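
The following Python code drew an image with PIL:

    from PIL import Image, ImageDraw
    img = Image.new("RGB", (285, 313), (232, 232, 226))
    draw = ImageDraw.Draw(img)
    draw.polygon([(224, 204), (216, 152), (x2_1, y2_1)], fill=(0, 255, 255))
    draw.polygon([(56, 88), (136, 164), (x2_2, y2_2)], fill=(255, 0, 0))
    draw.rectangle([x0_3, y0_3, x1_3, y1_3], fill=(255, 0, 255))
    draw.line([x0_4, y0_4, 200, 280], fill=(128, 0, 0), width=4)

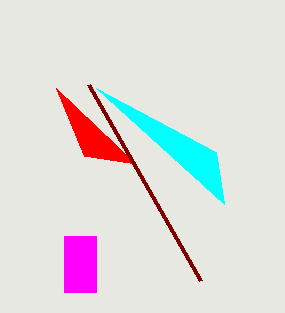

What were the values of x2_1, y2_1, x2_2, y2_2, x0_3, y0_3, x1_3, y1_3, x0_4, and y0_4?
x2_1 = 96; y2_1 = 88; x2_2 = 84; y2_2 = 156; x0_3 = 64; y0_3 = 236; x1_3 = 96; y1_3 = 292; x0_4 = 88; y0_4 = 84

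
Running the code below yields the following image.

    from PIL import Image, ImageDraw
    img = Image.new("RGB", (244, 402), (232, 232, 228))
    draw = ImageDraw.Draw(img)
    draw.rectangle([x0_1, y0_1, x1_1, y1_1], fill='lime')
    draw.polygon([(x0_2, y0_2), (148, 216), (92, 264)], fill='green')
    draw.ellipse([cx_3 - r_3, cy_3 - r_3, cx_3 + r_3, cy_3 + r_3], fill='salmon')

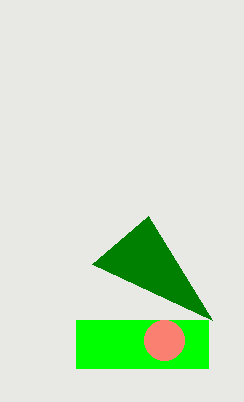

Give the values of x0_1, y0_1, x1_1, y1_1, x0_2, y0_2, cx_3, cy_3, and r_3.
x0_1 = 76; y0_1 = 320; x1_1 = 208; y1_1 = 368; x0_2 = 212; y0_2 = 320; cx_3 = 164; cy_3 = 340; r_3 = 20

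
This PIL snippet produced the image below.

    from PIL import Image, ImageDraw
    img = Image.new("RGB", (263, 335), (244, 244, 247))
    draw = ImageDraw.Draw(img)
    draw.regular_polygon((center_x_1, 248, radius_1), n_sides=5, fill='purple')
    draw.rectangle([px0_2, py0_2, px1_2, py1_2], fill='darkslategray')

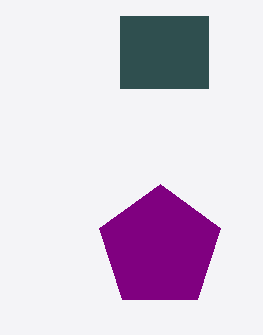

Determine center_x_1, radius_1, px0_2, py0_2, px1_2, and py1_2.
center_x_1 = 160; radius_1 = 64; px0_2 = 120; py0_2 = 16; px1_2 = 208; py1_2 = 88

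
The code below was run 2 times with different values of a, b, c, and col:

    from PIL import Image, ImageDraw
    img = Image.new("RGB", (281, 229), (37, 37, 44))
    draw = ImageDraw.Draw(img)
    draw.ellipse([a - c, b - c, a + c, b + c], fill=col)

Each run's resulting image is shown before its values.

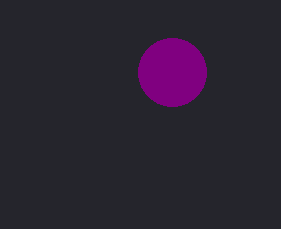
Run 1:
a = 172
b = 72
c = 34
col = 'purple'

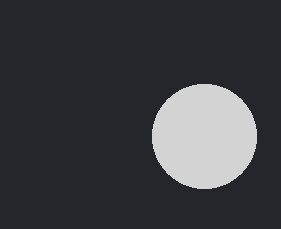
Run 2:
a = 204
b = 136
c = 52
col = 'lightgray'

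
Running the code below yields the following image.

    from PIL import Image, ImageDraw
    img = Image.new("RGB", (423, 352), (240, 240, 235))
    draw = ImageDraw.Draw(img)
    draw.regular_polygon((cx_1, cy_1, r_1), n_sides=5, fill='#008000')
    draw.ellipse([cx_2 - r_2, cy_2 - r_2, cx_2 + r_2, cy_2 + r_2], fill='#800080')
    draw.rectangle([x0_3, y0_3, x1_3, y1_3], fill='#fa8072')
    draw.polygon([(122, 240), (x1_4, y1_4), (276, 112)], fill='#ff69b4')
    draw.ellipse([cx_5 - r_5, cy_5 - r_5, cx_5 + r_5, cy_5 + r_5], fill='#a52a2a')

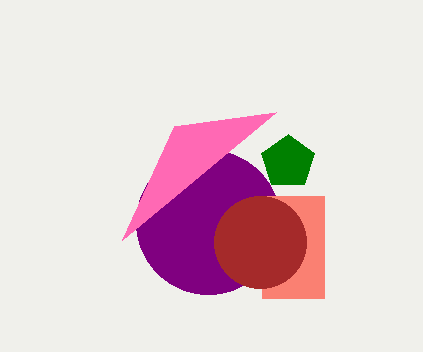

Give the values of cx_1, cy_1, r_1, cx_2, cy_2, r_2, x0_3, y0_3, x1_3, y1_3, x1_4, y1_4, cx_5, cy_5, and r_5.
cx_1 = 288, cy_1 = 162, r_1 = 28, cx_2 = 208, cy_2 = 222, r_2 = 72, x0_3 = 262, y0_3 = 196, x1_3 = 324, y1_3 = 298, x1_4 = 174, y1_4 = 126, cx_5 = 260, cy_5 = 242, r_5 = 46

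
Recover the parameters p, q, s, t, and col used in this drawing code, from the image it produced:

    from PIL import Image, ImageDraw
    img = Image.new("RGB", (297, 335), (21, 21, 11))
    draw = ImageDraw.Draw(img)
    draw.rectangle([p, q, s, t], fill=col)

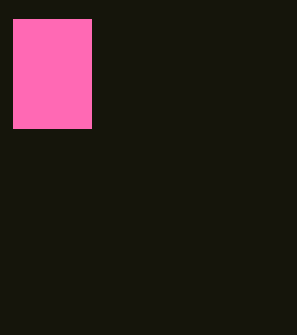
p = 13
q = 19
s = 91
t = 128
col = 'hotpink'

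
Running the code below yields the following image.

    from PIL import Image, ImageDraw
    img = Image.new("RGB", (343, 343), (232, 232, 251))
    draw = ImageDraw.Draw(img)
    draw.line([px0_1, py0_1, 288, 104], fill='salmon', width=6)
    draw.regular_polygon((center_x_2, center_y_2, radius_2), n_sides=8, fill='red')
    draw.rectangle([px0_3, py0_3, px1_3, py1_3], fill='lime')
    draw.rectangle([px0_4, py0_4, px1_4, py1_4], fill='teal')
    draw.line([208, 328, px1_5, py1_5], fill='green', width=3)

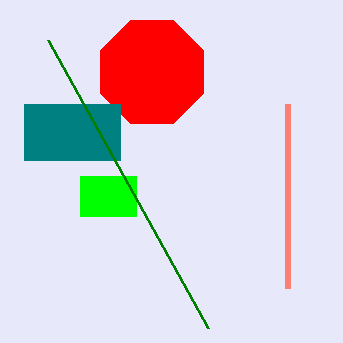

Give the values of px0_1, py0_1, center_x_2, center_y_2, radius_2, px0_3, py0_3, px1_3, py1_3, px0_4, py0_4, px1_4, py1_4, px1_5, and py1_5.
px0_1 = 288; py0_1 = 288; center_x_2 = 152; center_y_2 = 72; radius_2 = 56; px0_3 = 80; py0_3 = 176; px1_3 = 136; py1_3 = 216; px0_4 = 24; py0_4 = 104; px1_4 = 120; py1_4 = 160; px1_5 = 48; py1_5 = 40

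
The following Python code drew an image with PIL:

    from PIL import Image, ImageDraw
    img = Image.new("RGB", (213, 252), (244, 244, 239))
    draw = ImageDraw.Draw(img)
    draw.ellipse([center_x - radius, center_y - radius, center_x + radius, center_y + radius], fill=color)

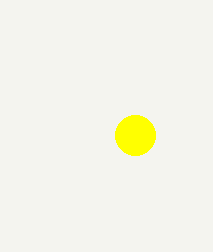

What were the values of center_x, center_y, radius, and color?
center_x = 135
center_y = 135
radius = 20
color = 'yellow'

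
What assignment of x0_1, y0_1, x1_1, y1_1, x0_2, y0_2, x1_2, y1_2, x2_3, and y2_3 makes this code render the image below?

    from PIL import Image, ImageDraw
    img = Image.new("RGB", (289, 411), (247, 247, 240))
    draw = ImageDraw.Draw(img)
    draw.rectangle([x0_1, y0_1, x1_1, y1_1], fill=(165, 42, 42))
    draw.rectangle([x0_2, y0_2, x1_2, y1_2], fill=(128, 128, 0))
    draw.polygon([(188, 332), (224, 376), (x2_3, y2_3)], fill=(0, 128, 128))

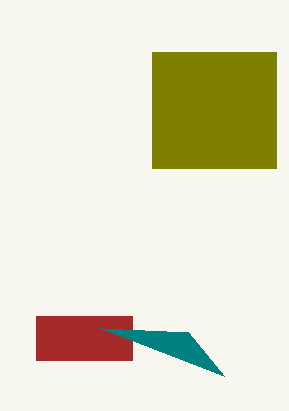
x0_1 = 36; y0_1 = 316; x1_1 = 132; y1_1 = 360; x0_2 = 152; y0_2 = 52; x1_2 = 276; y1_2 = 168; x2_3 = 100; y2_3 = 328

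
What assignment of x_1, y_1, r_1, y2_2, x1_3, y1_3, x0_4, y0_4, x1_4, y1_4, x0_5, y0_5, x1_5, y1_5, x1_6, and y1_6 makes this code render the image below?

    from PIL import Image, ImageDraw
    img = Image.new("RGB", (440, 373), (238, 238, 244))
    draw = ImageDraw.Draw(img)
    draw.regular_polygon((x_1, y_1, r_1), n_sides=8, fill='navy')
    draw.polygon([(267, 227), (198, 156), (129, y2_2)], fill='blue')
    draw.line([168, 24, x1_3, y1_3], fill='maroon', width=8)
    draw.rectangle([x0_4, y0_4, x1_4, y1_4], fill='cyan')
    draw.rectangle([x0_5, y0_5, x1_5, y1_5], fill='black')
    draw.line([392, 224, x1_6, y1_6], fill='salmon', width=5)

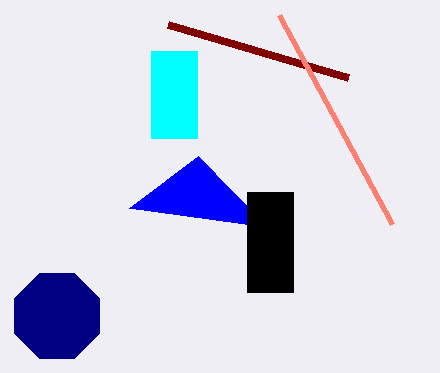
x_1 = 57, y_1 = 316, r_1 = 46, y2_2 = 208, x1_3 = 348, y1_3 = 77, x0_4 = 151, y0_4 = 51, x1_4 = 197, y1_4 = 138, x0_5 = 247, y0_5 = 192, x1_5 = 293, y1_5 = 292, x1_6 = 279, y1_6 = 15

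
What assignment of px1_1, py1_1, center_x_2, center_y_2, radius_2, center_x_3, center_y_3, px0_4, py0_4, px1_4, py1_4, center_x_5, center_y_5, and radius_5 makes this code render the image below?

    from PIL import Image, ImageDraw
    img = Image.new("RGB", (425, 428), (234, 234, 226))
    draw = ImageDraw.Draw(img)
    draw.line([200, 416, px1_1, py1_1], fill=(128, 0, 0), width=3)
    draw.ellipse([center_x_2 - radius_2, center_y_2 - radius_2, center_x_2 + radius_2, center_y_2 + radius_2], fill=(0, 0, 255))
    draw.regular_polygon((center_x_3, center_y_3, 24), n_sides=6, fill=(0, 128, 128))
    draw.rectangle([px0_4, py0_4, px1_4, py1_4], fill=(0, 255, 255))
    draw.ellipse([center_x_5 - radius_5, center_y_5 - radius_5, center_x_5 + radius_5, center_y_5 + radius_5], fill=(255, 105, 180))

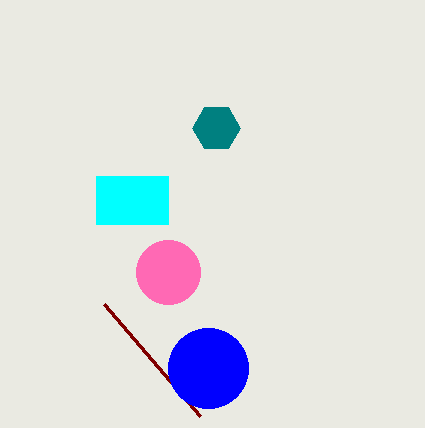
px1_1 = 104, py1_1 = 304, center_x_2 = 208, center_y_2 = 368, radius_2 = 40, center_x_3 = 216, center_y_3 = 128, px0_4 = 96, py0_4 = 176, px1_4 = 168, py1_4 = 224, center_x_5 = 168, center_y_5 = 272, radius_5 = 32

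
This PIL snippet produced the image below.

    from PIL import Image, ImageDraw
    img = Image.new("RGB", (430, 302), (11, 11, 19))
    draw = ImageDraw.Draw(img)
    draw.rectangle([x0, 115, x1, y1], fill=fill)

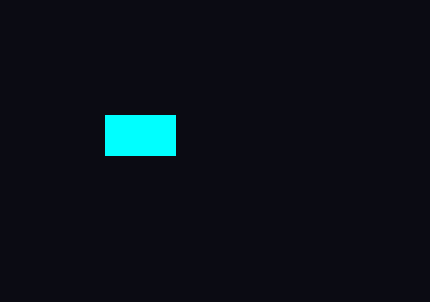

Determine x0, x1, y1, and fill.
x0 = 105, x1 = 175, y1 = 155, fill = 'cyan'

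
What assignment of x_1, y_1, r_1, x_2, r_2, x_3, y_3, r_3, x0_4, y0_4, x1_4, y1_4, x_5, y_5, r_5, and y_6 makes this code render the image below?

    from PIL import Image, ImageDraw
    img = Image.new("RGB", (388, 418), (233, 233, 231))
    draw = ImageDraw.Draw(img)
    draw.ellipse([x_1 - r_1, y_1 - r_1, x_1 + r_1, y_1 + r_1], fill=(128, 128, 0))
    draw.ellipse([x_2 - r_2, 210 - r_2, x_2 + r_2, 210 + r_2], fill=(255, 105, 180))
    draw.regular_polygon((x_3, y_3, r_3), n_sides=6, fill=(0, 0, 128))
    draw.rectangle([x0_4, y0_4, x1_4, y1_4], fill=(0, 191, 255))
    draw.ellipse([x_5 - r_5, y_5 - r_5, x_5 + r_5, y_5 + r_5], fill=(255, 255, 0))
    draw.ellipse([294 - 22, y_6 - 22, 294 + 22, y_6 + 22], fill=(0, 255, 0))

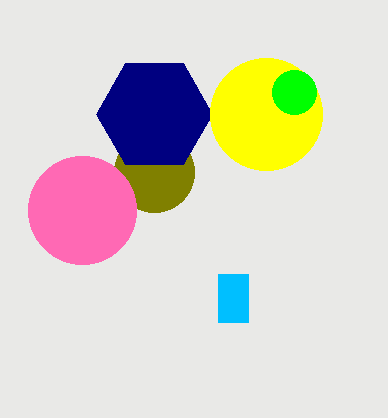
x_1 = 154, y_1 = 172, r_1 = 40, x_2 = 82, r_2 = 54, x_3 = 154, y_3 = 114, r_3 = 58, x0_4 = 218, y0_4 = 274, x1_4 = 248, y1_4 = 322, x_5 = 266, y_5 = 114, r_5 = 56, y_6 = 92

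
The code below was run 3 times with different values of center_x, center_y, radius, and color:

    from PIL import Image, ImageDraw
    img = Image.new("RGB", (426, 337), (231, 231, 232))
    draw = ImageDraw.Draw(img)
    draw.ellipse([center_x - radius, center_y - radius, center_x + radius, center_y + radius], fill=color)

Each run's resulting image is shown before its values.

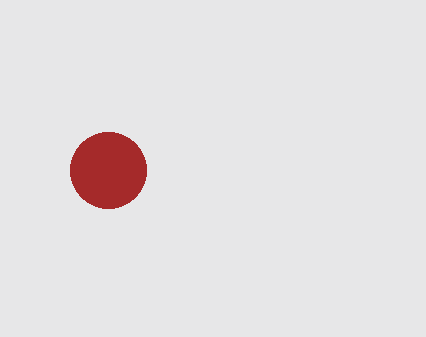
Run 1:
center_x = 108, center_y = 170, radius = 38, color = 'brown'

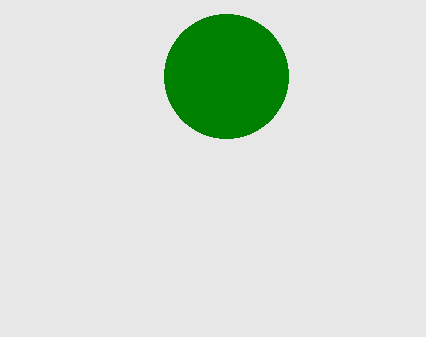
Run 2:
center_x = 226, center_y = 76, radius = 62, color = 'green'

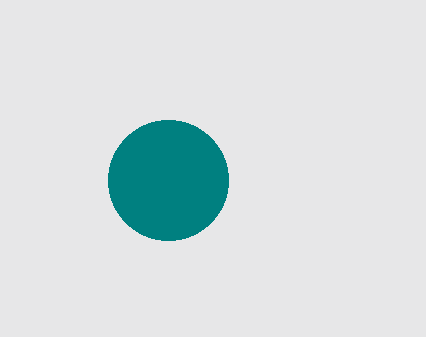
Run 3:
center_x = 168, center_y = 180, radius = 60, color = 'teal'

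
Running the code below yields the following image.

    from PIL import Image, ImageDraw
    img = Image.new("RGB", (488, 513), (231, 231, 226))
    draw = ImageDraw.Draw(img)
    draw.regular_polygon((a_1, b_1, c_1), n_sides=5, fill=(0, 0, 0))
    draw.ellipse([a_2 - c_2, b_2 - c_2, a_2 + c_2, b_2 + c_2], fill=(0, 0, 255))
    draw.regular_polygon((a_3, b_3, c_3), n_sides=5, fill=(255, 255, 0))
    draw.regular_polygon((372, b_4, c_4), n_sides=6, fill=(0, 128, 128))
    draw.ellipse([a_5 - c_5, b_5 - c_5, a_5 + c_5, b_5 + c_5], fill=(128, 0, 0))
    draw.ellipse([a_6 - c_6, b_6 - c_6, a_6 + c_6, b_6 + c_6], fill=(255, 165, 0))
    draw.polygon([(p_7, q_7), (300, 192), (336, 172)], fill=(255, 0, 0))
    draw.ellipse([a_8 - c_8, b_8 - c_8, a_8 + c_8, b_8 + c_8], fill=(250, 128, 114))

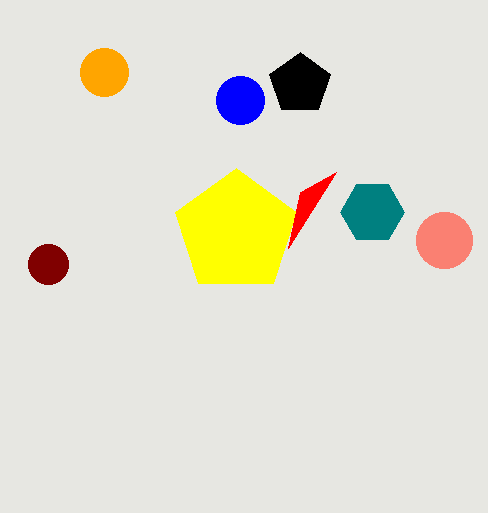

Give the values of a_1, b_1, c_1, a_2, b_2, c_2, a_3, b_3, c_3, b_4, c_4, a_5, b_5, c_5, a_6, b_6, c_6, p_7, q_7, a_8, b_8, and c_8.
a_1 = 300; b_1 = 84; c_1 = 32; a_2 = 240; b_2 = 100; c_2 = 24; a_3 = 236; b_3 = 232; c_3 = 64; b_4 = 212; c_4 = 32; a_5 = 48; b_5 = 264; c_5 = 20; a_6 = 104; b_6 = 72; c_6 = 24; p_7 = 288; q_7 = 248; a_8 = 444; b_8 = 240; c_8 = 28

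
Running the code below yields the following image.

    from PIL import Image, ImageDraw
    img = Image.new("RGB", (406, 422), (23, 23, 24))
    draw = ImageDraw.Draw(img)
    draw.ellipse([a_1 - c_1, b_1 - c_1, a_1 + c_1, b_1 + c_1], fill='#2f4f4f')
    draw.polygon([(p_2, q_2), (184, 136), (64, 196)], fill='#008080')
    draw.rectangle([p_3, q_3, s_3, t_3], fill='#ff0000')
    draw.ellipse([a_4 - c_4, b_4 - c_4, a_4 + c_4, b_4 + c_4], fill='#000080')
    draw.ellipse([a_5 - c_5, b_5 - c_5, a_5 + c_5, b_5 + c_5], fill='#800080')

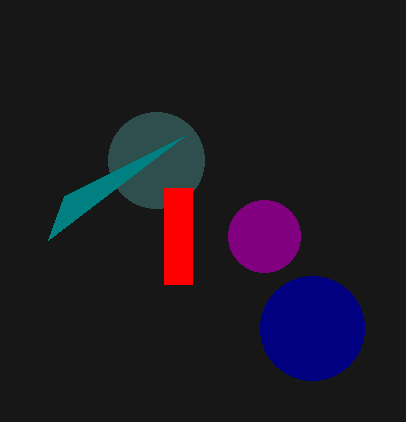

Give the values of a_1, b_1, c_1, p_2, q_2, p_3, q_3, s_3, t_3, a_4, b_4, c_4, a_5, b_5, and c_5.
a_1 = 156; b_1 = 160; c_1 = 48; p_2 = 48; q_2 = 240; p_3 = 164; q_3 = 188; s_3 = 192; t_3 = 284; a_4 = 312; b_4 = 328; c_4 = 52; a_5 = 264; b_5 = 236; c_5 = 36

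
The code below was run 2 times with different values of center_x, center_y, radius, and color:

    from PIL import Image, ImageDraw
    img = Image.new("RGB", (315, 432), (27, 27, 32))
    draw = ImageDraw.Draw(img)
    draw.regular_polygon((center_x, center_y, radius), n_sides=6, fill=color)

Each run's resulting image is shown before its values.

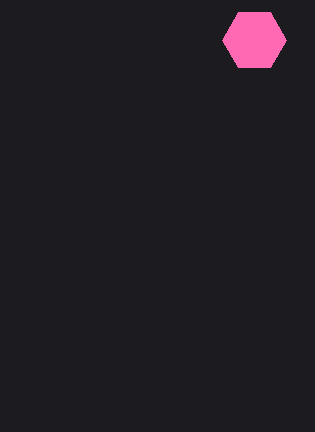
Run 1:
center_x = 254, center_y = 40, radius = 32, color = 'hotpink'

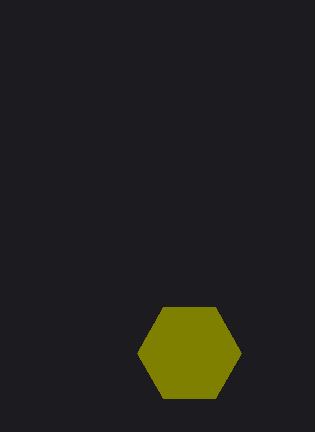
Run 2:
center_x = 189, center_y = 353, radius = 52, color = 'olive'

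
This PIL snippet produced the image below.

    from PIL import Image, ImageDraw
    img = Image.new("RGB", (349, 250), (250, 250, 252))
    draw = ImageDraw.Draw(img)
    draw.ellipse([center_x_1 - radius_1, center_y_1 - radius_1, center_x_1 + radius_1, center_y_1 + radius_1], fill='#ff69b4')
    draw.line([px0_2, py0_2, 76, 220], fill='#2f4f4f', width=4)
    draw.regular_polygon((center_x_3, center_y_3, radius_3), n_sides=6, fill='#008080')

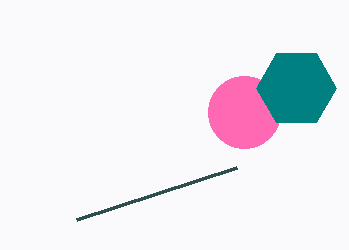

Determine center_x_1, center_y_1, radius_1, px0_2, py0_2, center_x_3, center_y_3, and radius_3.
center_x_1 = 244
center_y_1 = 112
radius_1 = 36
px0_2 = 236
py0_2 = 168
center_x_3 = 296
center_y_3 = 88
radius_3 = 40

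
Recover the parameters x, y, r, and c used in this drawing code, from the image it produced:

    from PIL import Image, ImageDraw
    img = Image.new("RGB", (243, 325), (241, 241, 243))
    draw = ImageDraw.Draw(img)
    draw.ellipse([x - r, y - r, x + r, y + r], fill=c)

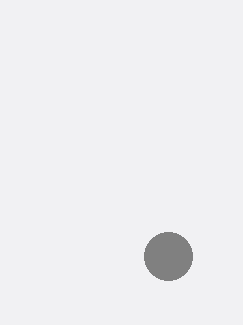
x = 168; y = 256; r = 24; c = 'gray'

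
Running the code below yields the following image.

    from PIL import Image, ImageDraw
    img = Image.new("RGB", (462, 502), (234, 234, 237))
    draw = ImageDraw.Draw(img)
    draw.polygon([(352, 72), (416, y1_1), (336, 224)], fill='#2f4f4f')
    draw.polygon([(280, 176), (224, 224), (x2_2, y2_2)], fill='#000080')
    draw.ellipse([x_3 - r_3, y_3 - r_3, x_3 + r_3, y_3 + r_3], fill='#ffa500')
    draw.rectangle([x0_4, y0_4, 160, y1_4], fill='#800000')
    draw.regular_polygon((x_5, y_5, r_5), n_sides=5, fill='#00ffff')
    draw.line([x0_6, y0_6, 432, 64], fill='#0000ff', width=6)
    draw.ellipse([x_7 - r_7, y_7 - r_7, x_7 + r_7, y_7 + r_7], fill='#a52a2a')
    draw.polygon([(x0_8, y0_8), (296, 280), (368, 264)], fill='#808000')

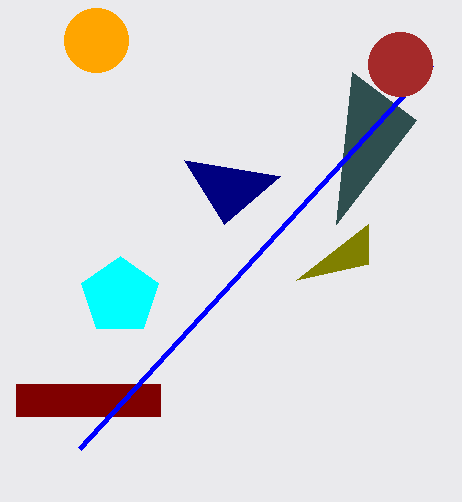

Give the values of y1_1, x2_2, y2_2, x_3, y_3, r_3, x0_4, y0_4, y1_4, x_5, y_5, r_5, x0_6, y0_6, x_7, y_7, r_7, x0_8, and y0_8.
y1_1 = 120, x2_2 = 184, y2_2 = 160, x_3 = 96, y_3 = 40, r_3 = 32, x0_4 = 16, y0_4 = 384, y1_4 = 416, x_5 = 120, y_5 = 296, r_5 = 40, x0_6 = 80, y0_6 = 448, x_7 = 400, y_7 = 64, r_7 = 32, x0_8 = 368, y0_8 = 224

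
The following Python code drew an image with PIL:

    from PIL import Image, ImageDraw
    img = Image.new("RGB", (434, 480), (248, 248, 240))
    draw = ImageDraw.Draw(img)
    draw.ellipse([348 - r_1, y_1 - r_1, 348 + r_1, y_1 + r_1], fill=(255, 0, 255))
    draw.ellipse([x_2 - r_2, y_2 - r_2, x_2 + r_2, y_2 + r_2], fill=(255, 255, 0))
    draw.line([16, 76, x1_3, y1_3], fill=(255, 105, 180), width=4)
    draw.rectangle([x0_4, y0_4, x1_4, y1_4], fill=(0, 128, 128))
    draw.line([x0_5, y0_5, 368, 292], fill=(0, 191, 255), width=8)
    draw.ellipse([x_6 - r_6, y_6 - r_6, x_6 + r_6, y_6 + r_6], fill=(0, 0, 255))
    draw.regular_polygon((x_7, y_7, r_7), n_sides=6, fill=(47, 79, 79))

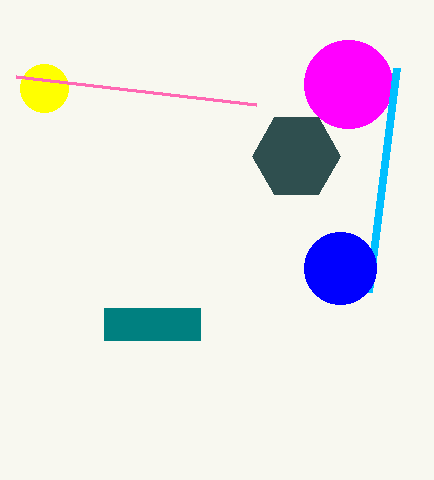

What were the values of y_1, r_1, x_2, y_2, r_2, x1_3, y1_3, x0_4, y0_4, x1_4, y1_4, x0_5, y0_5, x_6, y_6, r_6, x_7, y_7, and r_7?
y_1 = 84
r_1 = 44
x_2 = 44
y_2 = 88
r_2 = 24
x1_3 = 256
y1_3 = 104
x0_4 = 104
y0_4 = 308
x1_4 = 200
y1_4 = 340
x0_5 = 396
y0_5 = 68
x_6 = 340
y_6 = 268
r_6 = 36
x_7 = 296
y_7 = 156
r_7 = 44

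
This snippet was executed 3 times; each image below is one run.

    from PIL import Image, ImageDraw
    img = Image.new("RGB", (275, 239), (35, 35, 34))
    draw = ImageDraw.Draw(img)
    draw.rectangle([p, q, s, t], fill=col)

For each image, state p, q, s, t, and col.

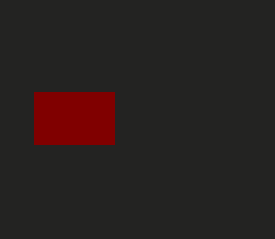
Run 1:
p = 34; q = 92; s = 114; t = 144; col = 'maroon'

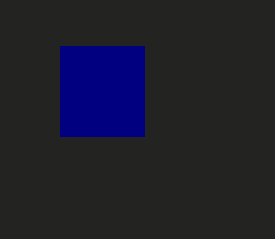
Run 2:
p = 60; q = 46; s = 144; t = 136; col = 'navy'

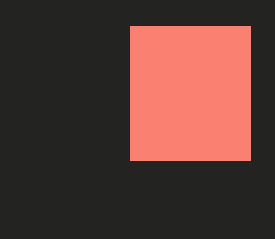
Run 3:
p = 130; q = 26; s = 250; t = 160; col = 'salmon'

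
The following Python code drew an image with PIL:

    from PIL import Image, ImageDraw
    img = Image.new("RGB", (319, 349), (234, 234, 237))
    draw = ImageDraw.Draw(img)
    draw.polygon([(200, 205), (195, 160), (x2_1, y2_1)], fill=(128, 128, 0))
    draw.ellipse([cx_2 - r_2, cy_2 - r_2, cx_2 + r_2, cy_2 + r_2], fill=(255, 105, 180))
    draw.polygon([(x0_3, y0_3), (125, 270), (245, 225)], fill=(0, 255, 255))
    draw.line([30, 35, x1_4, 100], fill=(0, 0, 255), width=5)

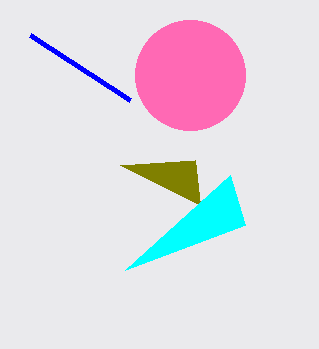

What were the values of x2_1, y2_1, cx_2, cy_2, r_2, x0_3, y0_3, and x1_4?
x2_1 = 120; y2_1 = 165; cx_2 = 190; cy_2 = 75; r_2 = 55; x0_3 = 230; y0_3 = 175; x1_4 = 130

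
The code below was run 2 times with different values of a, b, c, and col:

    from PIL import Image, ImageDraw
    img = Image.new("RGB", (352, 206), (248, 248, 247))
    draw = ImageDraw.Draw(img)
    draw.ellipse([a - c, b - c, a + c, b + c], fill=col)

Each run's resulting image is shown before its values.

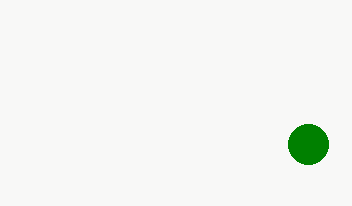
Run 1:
a = 308, b = 144, c = 20, col = 'green'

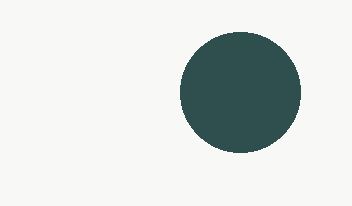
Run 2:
a = 240; b = 92; c = 60; col = 'darkslategray'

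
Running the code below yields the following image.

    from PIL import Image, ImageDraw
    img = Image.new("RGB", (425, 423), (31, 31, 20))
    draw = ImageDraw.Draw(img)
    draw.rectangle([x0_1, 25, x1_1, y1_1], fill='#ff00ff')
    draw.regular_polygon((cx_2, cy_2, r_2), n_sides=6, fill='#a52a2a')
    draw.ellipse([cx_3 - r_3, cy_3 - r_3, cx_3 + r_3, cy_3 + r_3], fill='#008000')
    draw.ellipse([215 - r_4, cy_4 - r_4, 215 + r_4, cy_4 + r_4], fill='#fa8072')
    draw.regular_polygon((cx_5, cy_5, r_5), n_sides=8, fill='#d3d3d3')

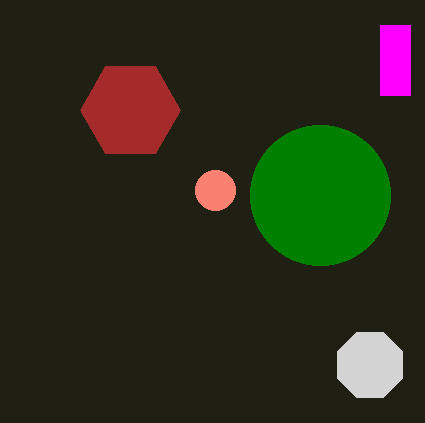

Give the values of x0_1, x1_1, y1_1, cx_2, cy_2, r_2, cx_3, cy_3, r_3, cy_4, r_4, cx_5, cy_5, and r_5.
x0_1 = 380, x1_1 = 410, y1_1 = 95, cx_2 = 130, cy_2 = 110, r_2 = 50, cx_3 = 320, cy_3 = 195, r_3 = 70, cy_4 = 190, r_4 = 20, cx_5 = 370, cy_5 = 365, r_5 = 35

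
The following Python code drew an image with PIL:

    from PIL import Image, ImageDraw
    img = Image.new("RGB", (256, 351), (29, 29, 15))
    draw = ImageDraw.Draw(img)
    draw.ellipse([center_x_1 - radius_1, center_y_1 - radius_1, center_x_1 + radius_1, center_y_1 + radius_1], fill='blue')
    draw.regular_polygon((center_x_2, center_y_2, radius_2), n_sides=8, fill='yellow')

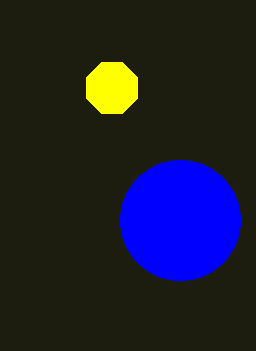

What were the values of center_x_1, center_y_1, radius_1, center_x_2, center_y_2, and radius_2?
center_x_1 = 180, center_y_1 = 220, radius_1 = 60, center_x_2 = 112, center_y_2 = 88, radius_2 = 28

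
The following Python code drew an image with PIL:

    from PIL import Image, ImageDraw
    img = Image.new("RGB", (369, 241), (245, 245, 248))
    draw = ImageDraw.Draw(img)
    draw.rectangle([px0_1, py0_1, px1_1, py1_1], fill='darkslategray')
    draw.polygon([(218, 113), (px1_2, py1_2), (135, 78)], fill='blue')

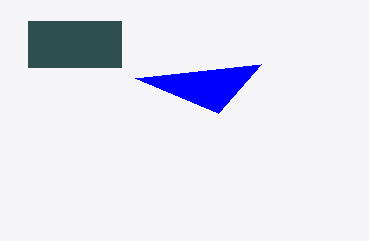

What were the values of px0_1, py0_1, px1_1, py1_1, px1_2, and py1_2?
px0_1 = 28; py0_1 = 21; px1_1 = 121; py1_1 = 67; px1_2 = 261; py1_2 = 64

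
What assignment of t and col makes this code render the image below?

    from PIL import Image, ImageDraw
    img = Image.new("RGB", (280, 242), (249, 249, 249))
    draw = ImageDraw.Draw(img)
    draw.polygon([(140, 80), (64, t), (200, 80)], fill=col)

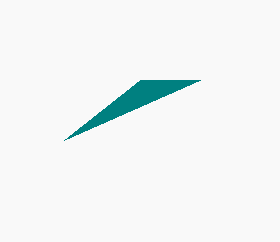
t = 140; col = 'teal'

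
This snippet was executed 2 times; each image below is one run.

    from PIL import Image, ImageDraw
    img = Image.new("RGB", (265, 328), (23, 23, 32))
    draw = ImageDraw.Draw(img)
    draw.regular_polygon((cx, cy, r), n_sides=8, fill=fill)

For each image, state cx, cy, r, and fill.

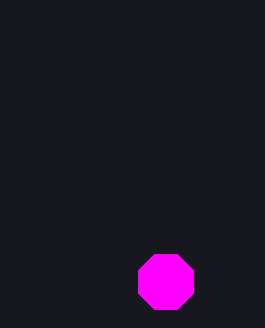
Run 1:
cx = 166, cy = 282, r = 30, fill = 'magenta'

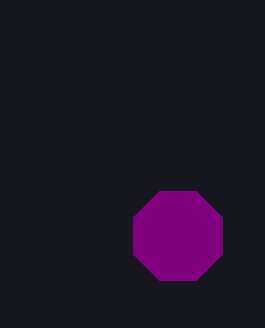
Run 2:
cx = 178
cy = 236
r = 48
fill = 'purple'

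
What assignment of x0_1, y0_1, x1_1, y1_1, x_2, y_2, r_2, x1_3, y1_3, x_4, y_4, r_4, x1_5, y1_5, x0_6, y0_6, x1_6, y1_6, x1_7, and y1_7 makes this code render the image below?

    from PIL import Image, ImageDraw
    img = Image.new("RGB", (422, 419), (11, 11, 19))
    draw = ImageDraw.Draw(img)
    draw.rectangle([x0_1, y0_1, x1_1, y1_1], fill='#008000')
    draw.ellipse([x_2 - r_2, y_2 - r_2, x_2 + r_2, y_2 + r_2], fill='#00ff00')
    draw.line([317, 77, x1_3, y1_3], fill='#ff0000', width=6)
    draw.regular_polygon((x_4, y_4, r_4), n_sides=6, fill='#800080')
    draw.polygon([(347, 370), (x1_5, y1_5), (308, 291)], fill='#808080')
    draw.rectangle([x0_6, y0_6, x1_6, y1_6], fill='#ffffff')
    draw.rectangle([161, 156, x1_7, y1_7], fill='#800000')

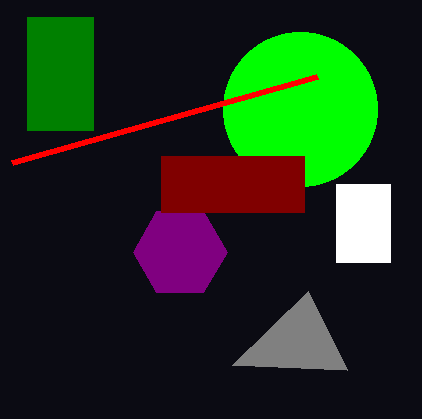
x0_1 = 27
y0_1 = 17
x1_1 = 93
y1_1 = 130
x_2 = 300
y_2 = 109
r_2 = 77
x1_3 = 12
y1_3 = 163
x_4 = 180
y_4 = 252
r_4 = 47
x1_5 = 232
y1_5 = 365
x0_6 = 336
y0_6 = 184
x1_6 = 390
y1_6 = 262
x1_7 = 304
y1_7 = 212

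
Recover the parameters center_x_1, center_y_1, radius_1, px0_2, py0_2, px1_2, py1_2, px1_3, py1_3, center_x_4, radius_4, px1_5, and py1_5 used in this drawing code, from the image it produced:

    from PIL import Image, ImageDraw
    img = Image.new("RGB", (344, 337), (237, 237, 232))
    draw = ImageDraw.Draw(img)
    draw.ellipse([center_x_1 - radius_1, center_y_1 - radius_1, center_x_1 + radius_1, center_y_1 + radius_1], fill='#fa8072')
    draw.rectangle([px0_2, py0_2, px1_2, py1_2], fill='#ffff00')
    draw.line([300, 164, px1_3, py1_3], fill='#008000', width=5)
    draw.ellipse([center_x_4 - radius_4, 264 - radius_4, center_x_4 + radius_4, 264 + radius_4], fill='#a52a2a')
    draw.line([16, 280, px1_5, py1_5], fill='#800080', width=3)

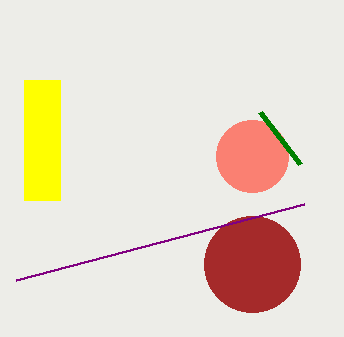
center_x_1 = 252, center_y_1 = 156, radius_1 = 36, px0_2 = 24, py0_2 = 80, px1_2 = 60, py1_2 = 200, px1_3 = 260, py1_3 = 112, center_x_4 = 252, radius_4 = 48, px1_5 = 304, py1_5 = 204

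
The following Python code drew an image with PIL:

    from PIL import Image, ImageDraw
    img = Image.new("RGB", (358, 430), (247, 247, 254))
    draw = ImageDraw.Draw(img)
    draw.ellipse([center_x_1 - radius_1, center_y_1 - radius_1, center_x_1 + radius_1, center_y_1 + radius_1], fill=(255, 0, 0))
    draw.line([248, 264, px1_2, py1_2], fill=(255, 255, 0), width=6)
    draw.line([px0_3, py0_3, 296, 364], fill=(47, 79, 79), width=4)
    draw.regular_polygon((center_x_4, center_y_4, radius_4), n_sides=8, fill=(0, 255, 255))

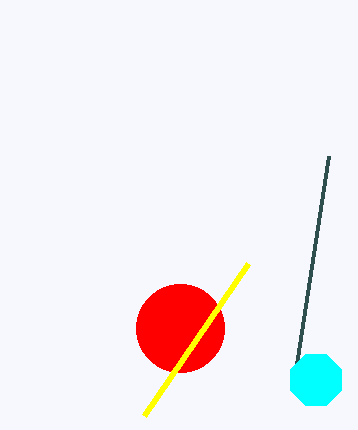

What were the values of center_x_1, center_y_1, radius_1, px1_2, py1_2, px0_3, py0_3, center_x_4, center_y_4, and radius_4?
center_x_1 = 180; center_y_1 = 328; radius_1 = 44; px1_2 = 144; py1_2 = 416; px0_3 = 328; py0_3 = 156; center_x_4 = 316; center_y_4 = 380; radius_4 = 28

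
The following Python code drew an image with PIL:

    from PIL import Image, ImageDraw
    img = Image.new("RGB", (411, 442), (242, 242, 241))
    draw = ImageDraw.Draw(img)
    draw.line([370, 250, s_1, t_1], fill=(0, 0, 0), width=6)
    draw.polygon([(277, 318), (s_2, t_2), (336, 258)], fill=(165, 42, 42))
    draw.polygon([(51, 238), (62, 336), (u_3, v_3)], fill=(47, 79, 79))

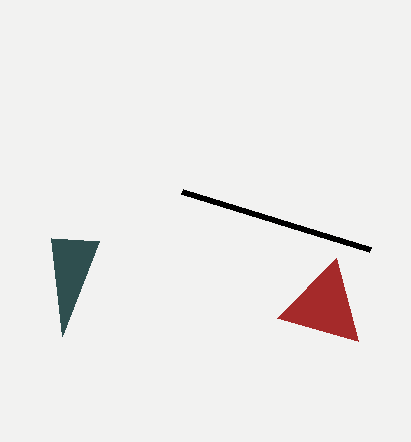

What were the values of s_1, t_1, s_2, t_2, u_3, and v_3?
s_1 = 182
t_1 = 192
s_2 = 358
t_2 = 341
u_3 = 99
v_3 = 241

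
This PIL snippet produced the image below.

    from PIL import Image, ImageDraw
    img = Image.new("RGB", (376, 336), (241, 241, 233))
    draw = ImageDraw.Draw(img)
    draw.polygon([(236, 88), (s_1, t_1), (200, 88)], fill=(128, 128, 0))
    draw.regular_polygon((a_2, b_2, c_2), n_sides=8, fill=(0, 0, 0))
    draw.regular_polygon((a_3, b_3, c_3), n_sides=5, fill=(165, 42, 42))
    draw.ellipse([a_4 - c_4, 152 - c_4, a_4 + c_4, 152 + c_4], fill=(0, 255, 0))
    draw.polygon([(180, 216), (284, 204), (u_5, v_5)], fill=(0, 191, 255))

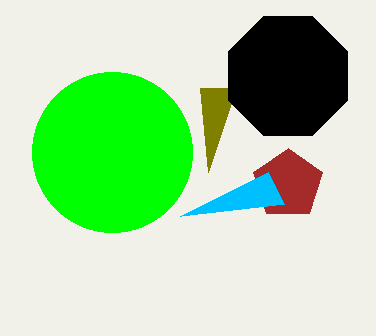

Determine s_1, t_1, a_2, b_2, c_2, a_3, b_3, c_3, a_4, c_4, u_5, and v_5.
s_1 = 208
t_1 = 172
a_2 = 288
b_2 = 76
c_2 = 64
a_3 = 288
b_3 = 184
c_3 = 36
a_4 = 112
c_4 = 80
u_5 = 268
v_5 = 172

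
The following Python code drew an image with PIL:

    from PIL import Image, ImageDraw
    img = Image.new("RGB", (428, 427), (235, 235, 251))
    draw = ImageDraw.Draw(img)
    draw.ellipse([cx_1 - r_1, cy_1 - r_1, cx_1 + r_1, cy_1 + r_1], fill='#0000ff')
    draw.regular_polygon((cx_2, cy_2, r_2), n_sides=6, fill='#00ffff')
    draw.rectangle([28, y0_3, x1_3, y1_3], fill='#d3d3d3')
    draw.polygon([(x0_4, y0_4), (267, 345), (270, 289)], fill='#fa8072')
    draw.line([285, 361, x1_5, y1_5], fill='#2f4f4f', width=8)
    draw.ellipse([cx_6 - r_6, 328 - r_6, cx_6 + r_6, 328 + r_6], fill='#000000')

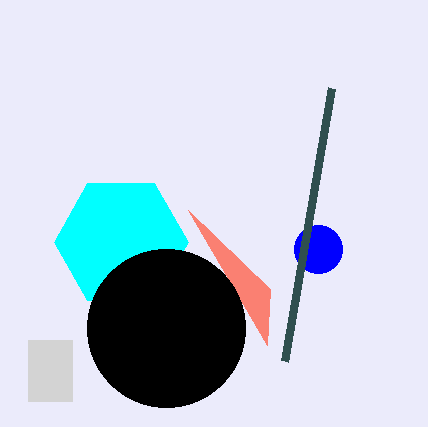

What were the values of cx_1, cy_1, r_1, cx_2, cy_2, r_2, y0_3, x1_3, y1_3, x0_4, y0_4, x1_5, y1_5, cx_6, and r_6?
cx_1 = 318, cy_1 = 249, r_1 = 24, cx_2 = 121, cy_2 = 242, r_2 = 67, y0_3 = 340, x1_3 = 72, y1_3 = 401, x0_4 = 188, y0_4 = 210, x1_5 = 332, y1_5 = 88, cx_6 = 166, r_6 = 79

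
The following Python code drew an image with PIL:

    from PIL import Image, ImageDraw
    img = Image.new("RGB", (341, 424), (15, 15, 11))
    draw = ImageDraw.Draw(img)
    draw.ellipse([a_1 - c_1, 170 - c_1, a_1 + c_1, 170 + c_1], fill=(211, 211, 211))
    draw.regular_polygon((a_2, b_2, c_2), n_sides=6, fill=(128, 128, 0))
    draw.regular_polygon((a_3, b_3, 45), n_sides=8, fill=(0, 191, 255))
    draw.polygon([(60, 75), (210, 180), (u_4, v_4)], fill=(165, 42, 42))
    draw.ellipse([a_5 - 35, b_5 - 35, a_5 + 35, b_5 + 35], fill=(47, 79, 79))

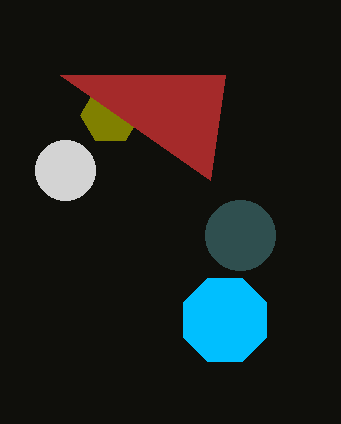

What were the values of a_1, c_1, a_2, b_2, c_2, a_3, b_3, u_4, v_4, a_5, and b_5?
a_1 = 65
c_1 = 30
a_2 = 110
b_2 = 115
c_2 = 30
a_3 = 225
b_3 = 320
u_4 = 225
v_4 = 75
a_5 = 240
b_5 = 235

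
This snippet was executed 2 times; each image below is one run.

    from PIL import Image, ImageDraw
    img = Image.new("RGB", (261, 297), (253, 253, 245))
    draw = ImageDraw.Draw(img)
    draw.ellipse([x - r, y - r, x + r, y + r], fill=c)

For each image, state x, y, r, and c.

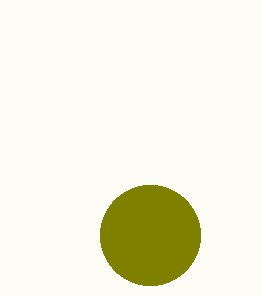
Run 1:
x = 150
y = 235
r = 50
c = 'olive'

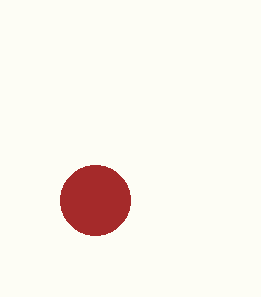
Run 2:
x = 95; y = 200; r = 35; c = 'brown'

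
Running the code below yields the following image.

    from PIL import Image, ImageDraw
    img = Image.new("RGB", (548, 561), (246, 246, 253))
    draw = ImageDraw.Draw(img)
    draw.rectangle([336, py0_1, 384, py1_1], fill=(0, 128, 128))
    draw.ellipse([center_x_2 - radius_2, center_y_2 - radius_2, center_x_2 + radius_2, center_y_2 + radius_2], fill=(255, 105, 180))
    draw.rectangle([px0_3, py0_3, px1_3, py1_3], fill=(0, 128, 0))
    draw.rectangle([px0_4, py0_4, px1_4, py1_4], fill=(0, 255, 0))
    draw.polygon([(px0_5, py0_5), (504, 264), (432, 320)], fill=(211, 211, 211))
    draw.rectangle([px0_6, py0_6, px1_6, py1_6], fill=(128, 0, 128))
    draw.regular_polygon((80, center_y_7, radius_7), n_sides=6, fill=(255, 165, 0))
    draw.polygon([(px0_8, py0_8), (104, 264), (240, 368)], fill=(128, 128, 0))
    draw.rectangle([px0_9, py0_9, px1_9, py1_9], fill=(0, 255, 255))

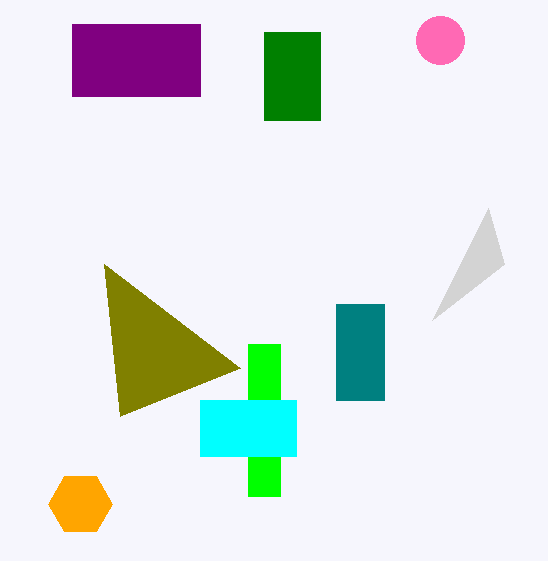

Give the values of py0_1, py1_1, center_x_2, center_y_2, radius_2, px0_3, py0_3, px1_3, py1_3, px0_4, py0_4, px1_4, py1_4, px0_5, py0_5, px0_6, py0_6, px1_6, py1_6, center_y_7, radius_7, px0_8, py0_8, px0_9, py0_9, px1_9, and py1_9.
py0_1 = 304
py1_1 = 400
center_x_2 = 440
center_y_2 = 40
radius_2 = 24
px0_3 = 264
py0_3 = 32
px1_3 = 320
py1_3 = 120
px0_4 = 248
py0_4 = 344
px1_4 = 280
py1_4 = 496
px0_5 = 488
py0_5 = 208
px0_6 = 72
py0_6 = 24
px1_6 = 200
py1_6 = 96
center_y_7 = 504
radius_7 = 32
px0_8 = 120
py0_8 = 416
px0_9 = 200
py0_9 = 400
px1_9 = 296
py1_9 = 456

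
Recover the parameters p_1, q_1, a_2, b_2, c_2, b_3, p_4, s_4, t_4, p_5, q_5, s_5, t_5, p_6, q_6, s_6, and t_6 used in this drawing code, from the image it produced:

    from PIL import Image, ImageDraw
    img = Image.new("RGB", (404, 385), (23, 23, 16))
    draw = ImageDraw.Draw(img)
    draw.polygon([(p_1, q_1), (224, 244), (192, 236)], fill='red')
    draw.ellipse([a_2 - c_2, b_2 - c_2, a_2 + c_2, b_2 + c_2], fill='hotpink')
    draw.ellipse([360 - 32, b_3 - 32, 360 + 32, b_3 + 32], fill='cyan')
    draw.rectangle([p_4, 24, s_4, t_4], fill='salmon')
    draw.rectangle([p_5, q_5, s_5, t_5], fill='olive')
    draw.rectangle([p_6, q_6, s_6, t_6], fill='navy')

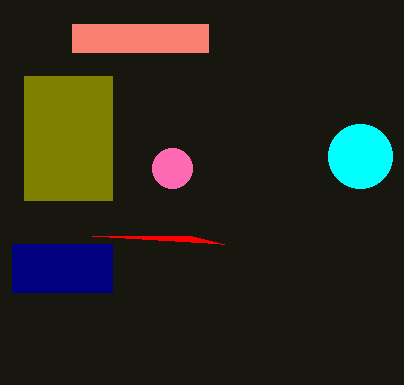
p_1 = 92, q_1 = 236, a_2 = 172, b_2 = 168, c_2 = 20, b_3 = 156, p_4 = 72, s_4 = 208, t_4 = 52, p_5 = 24, q_5 = 76, s_5 = 112, t_5 = 200, p_6 = 12, q_6 = 244, s_6 = 112, t_6 = 292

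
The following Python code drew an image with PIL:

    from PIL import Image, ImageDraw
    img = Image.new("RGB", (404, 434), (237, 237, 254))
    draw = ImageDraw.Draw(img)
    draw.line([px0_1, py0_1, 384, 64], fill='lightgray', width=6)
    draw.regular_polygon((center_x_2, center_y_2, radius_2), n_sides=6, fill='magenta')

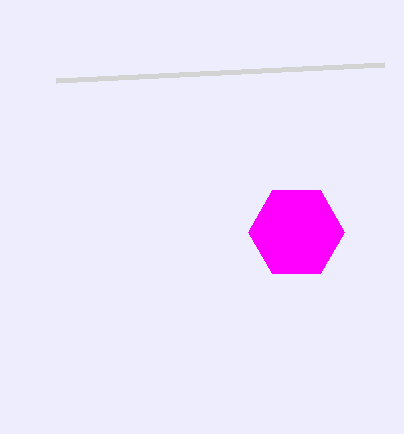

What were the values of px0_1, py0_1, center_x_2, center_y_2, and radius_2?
px0_1 = 56, py0_1 = 80, center_x_2 = 296, center_y_2 = 232, radius_2 = 48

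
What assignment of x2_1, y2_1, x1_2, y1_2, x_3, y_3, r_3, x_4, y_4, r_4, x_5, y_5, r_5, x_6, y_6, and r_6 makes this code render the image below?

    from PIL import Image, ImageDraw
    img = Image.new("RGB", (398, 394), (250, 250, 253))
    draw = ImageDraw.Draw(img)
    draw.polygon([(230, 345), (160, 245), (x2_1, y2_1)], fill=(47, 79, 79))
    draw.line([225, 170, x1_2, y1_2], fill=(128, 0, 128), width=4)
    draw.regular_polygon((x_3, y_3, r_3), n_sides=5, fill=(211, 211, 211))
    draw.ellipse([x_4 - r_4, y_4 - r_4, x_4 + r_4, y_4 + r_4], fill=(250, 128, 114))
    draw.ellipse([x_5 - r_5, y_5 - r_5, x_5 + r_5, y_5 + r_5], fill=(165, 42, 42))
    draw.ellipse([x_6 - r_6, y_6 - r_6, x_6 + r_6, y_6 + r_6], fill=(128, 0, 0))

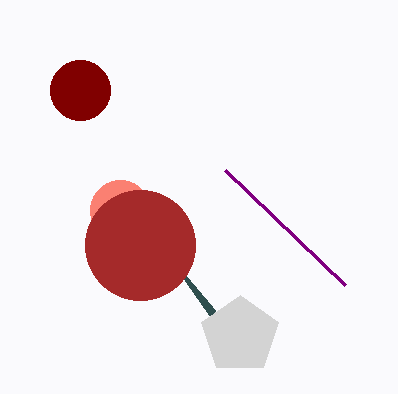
x2_1 = 215
y2_1 = 310
x1_2 = 345
y1_2 = 285
x_3 = 240
y_3 = 335
r_3 = 40
x_4 = 120
y_4 = 210
r_4 = 30
x_5 = 140
y_5 = 245
r_5 = 55
x_6 = 80
y_6 = 90
r_6 = 30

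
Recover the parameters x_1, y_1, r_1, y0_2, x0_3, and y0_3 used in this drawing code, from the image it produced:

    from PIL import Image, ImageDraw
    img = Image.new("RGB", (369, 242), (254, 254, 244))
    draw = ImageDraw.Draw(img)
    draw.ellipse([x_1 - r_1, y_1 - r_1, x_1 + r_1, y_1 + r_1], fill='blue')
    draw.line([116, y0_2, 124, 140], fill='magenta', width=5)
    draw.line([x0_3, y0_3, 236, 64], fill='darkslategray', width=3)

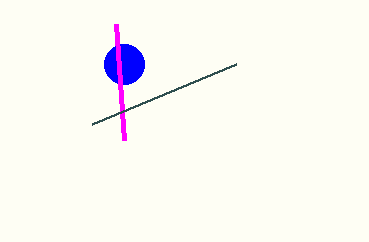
x_1 = 124
y_1 = 64
r_1 = 20
y0_2 = 24
x0_3 = 92
y0_3 = 124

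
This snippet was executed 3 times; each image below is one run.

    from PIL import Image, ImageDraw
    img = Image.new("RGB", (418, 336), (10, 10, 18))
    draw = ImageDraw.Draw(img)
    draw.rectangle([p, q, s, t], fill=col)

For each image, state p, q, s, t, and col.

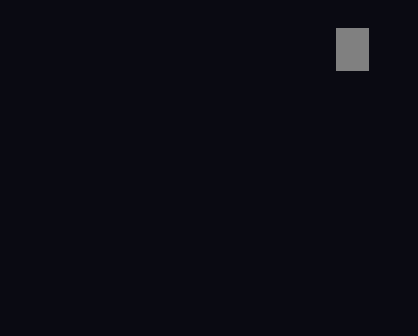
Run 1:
p = 336, q = 28, s = 368, t = 70, col = 'gray'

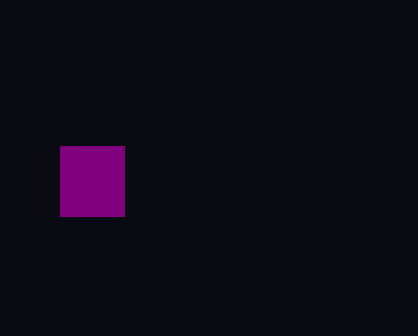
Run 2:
p = 60; q = 146; s = 124; t = 216; col = 'purple'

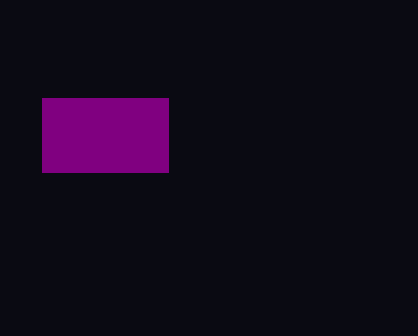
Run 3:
p = 42; q = 98; s = 168; t = 172; col = 'purple'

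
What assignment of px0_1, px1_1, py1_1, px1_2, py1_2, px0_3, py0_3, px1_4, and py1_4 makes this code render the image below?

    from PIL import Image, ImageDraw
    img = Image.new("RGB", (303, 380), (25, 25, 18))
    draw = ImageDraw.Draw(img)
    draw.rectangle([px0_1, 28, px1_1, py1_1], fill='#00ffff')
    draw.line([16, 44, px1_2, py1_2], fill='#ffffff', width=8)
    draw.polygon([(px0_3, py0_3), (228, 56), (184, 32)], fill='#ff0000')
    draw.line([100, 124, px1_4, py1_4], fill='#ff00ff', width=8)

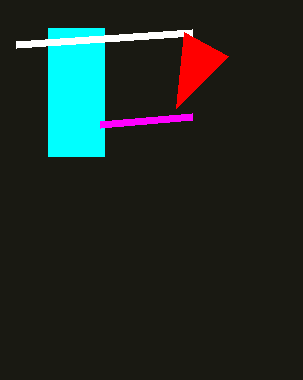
px0_1 = 48
px1_1 = 104
py1_1 = 156
px1_2 = 192
py1_2 = 32
px0_3 = 176
py0_3 = 108
px1_4 = 192
py1_4 = 116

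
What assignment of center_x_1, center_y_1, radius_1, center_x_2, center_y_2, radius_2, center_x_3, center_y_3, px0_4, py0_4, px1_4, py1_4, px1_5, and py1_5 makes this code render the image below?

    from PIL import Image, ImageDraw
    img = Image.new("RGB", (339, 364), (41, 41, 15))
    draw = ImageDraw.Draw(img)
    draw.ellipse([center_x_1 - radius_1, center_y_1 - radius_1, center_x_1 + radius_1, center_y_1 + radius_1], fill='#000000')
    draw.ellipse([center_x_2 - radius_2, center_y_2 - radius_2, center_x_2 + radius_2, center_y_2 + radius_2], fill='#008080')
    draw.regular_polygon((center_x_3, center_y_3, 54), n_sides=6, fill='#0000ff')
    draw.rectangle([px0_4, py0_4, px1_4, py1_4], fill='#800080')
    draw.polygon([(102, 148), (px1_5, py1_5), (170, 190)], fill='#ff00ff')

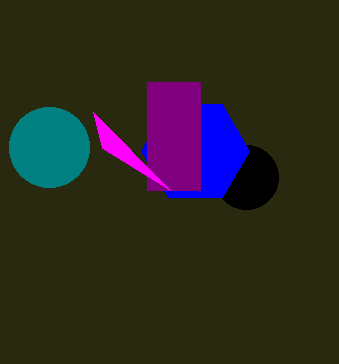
center_x_1 = 246, center_y_1 = 177, radius_1 = 32, center_x_2 = 49, center_y_2 = 147, radius_2 = 40, center_x_3 = 195, center_y_3 = 151, px0_4 = 147, py0_4 = 82, px1_4 = 200, py1_4 = 190, px1_5 = 93, py1_5 = 112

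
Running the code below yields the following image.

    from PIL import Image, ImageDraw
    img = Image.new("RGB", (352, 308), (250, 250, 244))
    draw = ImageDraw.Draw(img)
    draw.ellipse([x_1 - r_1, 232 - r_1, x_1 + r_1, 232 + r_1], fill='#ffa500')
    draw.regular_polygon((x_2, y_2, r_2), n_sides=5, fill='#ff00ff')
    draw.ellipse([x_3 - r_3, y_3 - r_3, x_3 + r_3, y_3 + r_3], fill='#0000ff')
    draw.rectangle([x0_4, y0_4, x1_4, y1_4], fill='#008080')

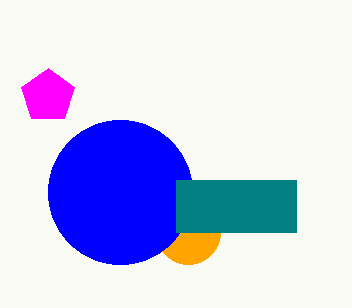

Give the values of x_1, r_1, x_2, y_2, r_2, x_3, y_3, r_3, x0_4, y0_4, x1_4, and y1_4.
x_1 = 188, r_1 = 32, x_2 = 48, y_2 = 96, r_2 = 28, x_3 = 120, y_3 = 192, r_3 = 72, x0_4 = 176, y0_4 = 180, x1_4 = 296, y1_4 = 232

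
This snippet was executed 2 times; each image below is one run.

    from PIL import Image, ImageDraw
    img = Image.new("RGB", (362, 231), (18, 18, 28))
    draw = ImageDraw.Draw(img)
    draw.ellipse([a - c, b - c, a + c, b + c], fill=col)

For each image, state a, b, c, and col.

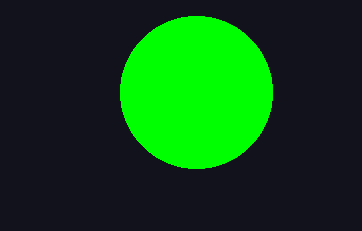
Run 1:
a = 196; b = 92; c = 76; col = 'lime'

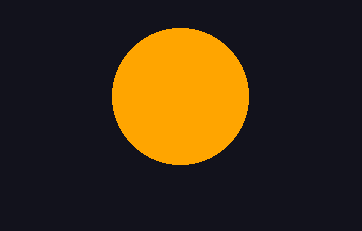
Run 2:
a = 180
b = 96
c = 68
col = 'orange'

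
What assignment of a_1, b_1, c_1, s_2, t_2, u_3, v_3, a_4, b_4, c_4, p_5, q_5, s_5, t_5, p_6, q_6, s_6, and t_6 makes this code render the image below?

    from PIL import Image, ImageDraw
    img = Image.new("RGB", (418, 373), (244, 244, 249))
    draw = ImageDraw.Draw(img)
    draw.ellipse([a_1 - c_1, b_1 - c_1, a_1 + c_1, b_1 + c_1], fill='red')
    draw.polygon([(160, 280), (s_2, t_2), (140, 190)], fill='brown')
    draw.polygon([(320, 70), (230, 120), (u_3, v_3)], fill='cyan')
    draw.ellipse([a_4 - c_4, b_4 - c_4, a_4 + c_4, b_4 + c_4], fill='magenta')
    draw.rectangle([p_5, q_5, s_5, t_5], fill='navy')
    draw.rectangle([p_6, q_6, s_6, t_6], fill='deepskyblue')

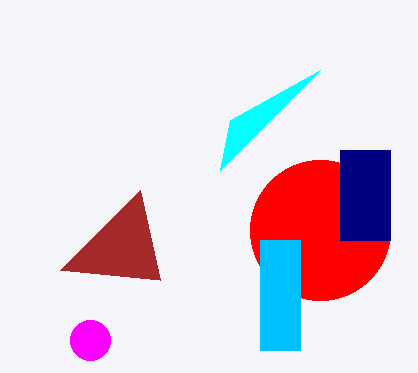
a_1 = 320, b_1 = 230, c_1 = 70, s_2 = 60, t_2 = 270, u_3 = 220, v_3 = 170, a_4 = 90, b_4 = 340, c_4 = 20, p_5 = 340, q_5 = 150, s_5 = 390, t_5 = 240, p_6 = 260, q_6 = 240, s_6 = 300, t_6 = 350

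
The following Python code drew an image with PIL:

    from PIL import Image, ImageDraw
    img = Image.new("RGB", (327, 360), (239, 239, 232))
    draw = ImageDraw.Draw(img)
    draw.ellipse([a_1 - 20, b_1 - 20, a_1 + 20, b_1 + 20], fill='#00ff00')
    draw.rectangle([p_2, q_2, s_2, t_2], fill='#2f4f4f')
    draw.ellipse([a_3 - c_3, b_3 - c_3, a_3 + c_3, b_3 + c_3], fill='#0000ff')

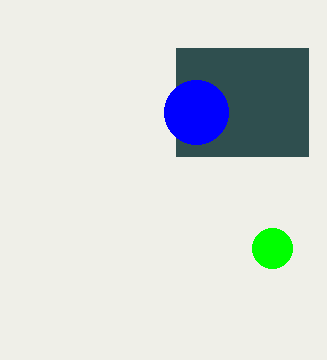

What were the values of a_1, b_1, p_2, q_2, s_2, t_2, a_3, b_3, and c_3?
a_1 = 272, b_1 = 248, p_2 = 176, q_2 = 48, s_2 = 308, t_2 = 156, a_3 = 196, b_3 = 112, c_3 = 32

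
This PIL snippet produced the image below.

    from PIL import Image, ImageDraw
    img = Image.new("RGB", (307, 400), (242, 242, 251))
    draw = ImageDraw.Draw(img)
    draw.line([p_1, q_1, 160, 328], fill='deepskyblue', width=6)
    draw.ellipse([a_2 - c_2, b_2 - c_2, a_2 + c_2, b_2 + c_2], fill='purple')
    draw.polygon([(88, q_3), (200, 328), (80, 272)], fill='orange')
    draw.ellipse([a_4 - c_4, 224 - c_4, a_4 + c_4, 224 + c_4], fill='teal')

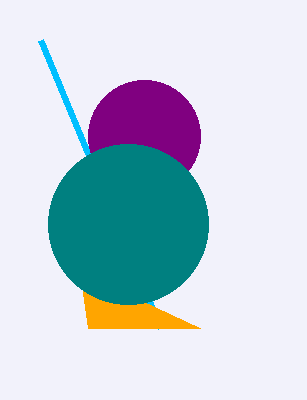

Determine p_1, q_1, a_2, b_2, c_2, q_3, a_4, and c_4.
p_1 = 40
q_1 = 40
a_2 = 144
b_2 = 136
c_2 = 56
q_3 = 328
a_4 = 128
c_4 = 80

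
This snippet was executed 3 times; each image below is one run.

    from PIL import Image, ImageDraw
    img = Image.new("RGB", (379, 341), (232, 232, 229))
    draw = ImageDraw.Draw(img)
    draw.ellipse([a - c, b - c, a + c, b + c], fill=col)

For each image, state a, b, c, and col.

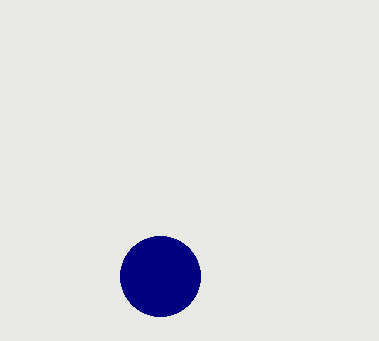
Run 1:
a = 160, b = 276, c = 40, col = 'navy'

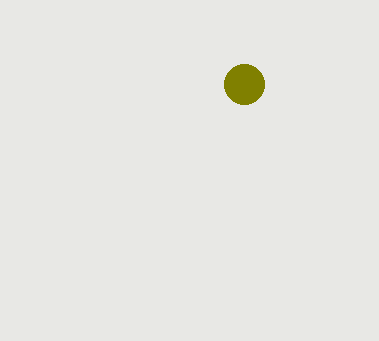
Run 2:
a = 244
b = 84
c = 20
col = 'olive'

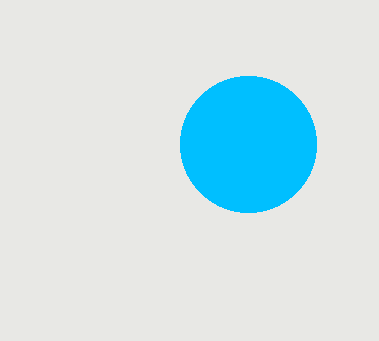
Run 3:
a = 248; b = 144; c = 68; col = 'deepskyblue'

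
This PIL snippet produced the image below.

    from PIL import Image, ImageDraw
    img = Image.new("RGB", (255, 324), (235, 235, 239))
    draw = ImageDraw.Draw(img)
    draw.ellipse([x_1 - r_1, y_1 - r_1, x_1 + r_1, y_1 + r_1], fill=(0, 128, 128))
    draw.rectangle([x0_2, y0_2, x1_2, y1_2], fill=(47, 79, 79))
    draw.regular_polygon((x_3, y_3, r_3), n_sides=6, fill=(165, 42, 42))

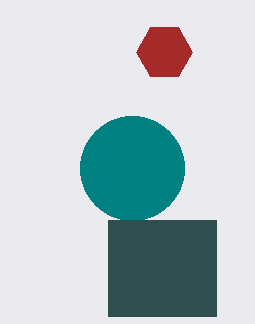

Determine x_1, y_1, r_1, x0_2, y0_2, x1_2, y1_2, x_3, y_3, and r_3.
x_1 = 132
y_1 = 168
r_1 = 52
x0_2 = 108
y0_2 = 220
x1_2 = 216
y1_2 = 316
x_3 = 164
y_3 = 52
r_3 = 28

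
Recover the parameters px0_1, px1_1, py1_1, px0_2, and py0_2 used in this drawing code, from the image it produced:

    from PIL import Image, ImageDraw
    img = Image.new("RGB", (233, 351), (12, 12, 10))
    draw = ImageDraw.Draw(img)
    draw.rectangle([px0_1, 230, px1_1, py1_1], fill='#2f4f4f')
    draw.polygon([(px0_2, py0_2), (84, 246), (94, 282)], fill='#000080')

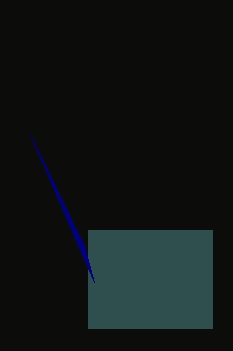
px0_1 = 88
px1_1 = 212
py1_1 = 328
px0_2 = 30
py0_2 = 134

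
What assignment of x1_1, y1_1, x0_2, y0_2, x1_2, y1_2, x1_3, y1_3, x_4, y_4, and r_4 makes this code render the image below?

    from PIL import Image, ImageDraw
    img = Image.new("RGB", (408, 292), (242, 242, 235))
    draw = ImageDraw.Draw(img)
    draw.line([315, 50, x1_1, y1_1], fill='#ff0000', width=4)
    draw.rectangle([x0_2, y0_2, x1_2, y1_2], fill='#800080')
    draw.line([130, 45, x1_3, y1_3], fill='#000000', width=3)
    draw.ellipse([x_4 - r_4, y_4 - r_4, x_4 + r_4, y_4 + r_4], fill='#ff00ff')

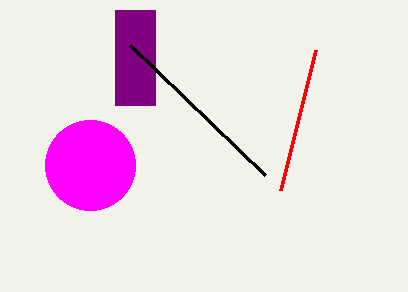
x1_1 = 280; y1_1 = 190; x0_2 = 115; y0_2 = 10; x1_2 = 155; y1_2 = 105; x1_3 = 265; y1_3 = 175; x_4 = 90; y_4 = 165; r_4 = 45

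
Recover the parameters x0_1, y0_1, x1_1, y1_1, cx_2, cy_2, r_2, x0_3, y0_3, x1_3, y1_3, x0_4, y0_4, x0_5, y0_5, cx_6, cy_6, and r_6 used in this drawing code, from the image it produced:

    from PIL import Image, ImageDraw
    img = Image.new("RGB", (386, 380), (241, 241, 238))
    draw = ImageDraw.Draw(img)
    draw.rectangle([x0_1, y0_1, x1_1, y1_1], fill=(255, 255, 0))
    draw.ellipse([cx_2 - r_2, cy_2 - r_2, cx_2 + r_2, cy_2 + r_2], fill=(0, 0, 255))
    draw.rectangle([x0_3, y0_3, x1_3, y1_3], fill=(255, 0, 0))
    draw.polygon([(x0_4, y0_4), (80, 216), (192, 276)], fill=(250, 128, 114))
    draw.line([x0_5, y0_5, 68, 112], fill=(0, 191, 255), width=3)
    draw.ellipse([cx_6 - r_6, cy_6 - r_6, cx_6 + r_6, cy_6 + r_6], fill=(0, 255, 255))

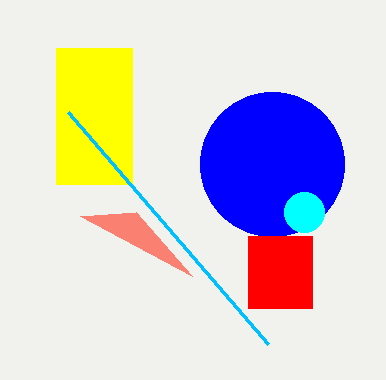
x0_1 = 56
y0_1 = 48
x1_1 = 132
y1_1 = 184
cx_2 = 272
cy_2 = 164
r_2 = 72
x0_3 = 248
y0_3 = 236
x1_3 = 312
y1_3 = 308
x0_4 = 136
y0_4 = 212
x0_5 = 268
y0_5 = 344
cx_6 = 304
cy_6 = 212
r_6 = 20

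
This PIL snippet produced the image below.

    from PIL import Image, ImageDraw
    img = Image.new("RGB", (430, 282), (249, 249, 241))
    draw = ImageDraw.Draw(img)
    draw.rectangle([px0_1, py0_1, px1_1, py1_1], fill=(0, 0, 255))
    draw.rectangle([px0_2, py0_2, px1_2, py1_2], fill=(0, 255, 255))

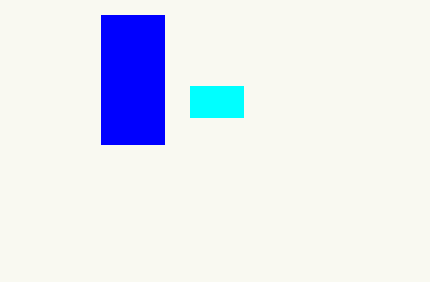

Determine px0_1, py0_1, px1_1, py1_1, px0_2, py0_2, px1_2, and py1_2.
px0_1 = 101, py0_1 = 15, px1_1 = 164, py1_1 = 144, px0_2 = 190, py0_2 = 86, px1_2 = 243, py1_2 = 117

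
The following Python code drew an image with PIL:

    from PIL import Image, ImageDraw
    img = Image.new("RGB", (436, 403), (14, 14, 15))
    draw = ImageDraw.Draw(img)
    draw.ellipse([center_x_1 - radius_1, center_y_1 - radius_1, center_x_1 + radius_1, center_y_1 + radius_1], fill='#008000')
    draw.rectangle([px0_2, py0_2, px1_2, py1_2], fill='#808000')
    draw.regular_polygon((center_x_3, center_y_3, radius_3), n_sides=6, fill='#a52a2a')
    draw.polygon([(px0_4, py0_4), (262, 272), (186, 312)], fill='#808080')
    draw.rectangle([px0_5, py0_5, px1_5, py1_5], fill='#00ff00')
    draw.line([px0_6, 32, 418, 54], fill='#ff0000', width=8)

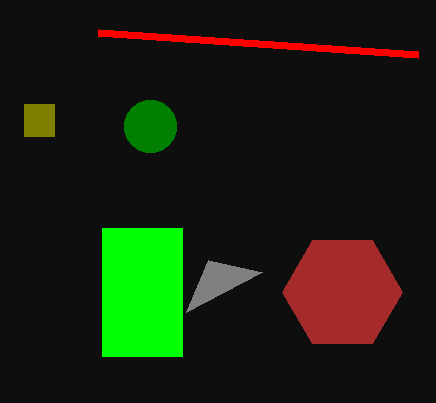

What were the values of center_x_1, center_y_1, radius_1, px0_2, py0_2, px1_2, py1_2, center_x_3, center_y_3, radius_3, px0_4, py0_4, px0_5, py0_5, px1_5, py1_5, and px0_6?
center_x_1 = 150, center_y_1 = 126, radius_1 = 26, px0_2 = 24, py0_2 = 104, px1_2 = 54, py1_2 = 136, center_x_3 = 342, center_y_3 = 292, radius_3 = 60, px0_4 = 208, py0_4 = 260, px0_5 = 102, py0_5 = 228, px1_5 = 182, py1_5 = 356, px0_6 = 98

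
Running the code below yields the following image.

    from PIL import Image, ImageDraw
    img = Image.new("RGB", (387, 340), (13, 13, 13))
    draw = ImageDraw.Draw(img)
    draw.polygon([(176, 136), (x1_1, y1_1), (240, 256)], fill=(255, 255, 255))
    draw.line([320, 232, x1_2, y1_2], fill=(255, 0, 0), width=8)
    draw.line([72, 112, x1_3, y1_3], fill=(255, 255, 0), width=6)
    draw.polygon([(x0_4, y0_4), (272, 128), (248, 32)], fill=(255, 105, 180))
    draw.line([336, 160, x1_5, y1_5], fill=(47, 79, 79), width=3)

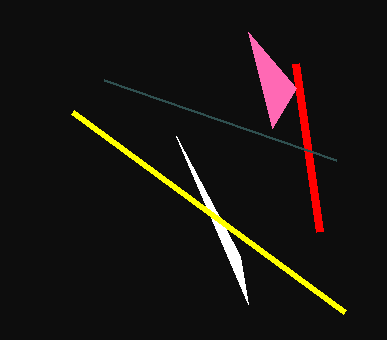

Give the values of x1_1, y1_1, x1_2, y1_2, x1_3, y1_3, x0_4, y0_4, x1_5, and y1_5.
x1_1 = 248
y1_1 = 304
x1_2 = 296
y1_2 = 64
x1_3 = 344
y1_3 = 312
x0_4 = 296
y0_4 = 88
x1_5 = 104
y1_5 = 80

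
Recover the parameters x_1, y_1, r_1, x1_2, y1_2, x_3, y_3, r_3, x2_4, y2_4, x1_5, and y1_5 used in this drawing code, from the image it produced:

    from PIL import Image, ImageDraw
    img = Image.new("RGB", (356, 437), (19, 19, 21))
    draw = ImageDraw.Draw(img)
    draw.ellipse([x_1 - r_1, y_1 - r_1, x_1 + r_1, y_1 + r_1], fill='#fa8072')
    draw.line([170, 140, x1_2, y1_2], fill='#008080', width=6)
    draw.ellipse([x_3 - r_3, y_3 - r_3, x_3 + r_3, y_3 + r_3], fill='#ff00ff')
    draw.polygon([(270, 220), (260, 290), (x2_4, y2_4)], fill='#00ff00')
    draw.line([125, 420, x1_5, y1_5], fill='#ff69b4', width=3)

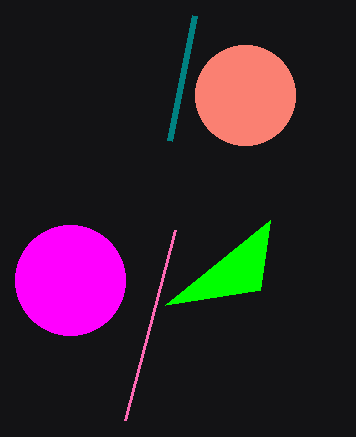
x_1 = 245, y_1 = 95, r_1 = 50, x1_2 = 195, y1_2 = 15, x_3 = 70, y_3 = 280, r_3 = 55, x2_4 = 165, y2_4 = 305, x1_5 = 175, y1_5 = 230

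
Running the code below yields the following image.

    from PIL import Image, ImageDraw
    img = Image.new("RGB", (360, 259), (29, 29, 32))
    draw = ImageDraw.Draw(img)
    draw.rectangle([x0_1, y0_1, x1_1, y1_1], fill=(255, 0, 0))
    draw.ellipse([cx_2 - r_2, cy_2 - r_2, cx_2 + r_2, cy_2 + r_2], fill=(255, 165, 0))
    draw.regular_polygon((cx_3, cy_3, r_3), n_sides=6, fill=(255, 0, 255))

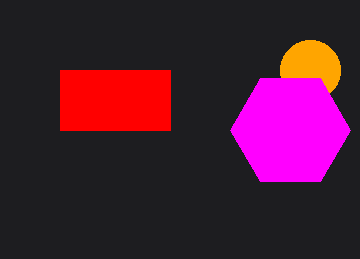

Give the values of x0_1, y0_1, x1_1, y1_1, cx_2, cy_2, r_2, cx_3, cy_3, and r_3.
x0_1 = 60; y0_1 = 70; x1_1 = 170; y1_1 = 130; cx_2 = 310; cy_2 = 70; r_2 = 30; cx_3 = 290; cy_3 = 130; r_3 = 60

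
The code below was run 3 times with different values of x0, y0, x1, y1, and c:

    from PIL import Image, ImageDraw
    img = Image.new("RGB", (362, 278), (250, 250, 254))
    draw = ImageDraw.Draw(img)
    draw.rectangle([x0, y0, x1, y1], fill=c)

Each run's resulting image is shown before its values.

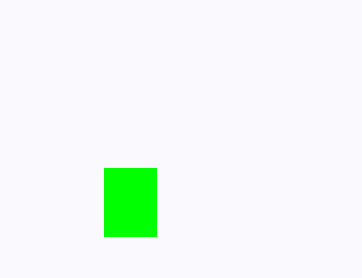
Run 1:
x0 = 104, y0 = 168, x1 = 156, y1 = 236, c = 'lime'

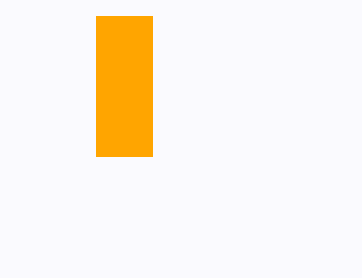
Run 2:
x0 = 96, y0 = 16, x1 = 152, y1 = 156, c = 'orange'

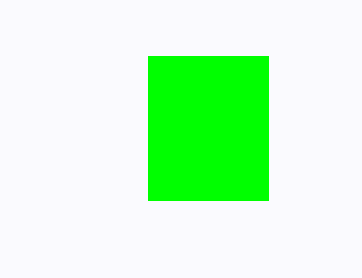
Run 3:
x0 = 148; y0 = 56; x1 = 268; y1 = 200; c = 'lime'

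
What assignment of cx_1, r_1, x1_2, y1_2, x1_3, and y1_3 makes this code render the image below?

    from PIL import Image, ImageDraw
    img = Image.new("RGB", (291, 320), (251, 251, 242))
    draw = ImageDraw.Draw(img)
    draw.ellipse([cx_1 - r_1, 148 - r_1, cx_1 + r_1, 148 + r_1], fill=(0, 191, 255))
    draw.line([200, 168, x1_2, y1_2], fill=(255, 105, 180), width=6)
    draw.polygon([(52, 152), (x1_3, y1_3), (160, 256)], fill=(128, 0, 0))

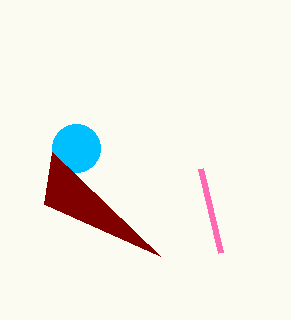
cx_1 = 76
r_1 = 24
x1_2 = 220
y1_2 = 252
x1_3 = 44
y1_3 = 204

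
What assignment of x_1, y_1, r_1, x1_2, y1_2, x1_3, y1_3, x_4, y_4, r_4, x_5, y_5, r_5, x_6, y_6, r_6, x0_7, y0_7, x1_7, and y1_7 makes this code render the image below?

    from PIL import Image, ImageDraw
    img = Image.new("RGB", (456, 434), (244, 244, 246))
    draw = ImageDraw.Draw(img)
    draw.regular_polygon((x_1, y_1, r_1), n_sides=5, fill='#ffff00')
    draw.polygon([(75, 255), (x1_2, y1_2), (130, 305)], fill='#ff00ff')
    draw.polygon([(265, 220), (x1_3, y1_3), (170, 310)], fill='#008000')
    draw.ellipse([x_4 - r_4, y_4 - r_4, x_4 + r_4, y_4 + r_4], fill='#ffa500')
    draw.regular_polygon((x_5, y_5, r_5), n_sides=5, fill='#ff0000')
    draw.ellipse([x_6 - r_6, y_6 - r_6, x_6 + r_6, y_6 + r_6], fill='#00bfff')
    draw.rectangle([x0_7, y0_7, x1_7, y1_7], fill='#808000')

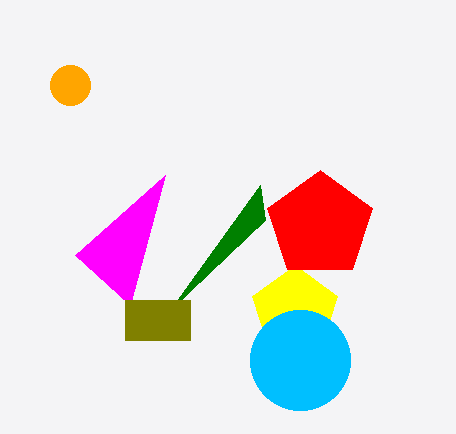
x_1 = 295
y_1 = 310
r_1 = 45
x1_2 = 165
y1_2 = 175
x1_3 = 260
y1_3 = 185
x_4 = 70
y_4 = 85
r_4 = 20
x_5 = 320
y_5 = 225
r_5 = 55
x_6 = 300
y_6 = 360
r_6 = 50
x0_7 = 125
y0_7 = 300
x1_7 = 190
y1_7 = 340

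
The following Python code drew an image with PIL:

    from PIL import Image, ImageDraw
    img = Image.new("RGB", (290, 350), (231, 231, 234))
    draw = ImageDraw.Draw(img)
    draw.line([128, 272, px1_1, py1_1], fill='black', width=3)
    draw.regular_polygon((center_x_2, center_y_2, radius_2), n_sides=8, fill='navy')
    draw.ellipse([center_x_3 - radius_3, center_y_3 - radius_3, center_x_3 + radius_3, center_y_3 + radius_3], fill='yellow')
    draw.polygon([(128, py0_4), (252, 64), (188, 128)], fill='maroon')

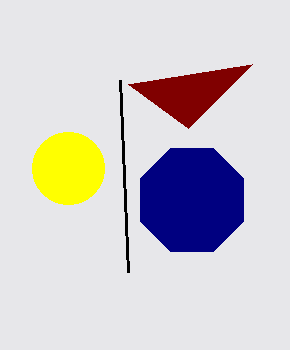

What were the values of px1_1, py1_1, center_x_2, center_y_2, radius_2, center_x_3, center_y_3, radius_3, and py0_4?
px1_1 = 120, py1_1 = 80, center_x_2 = 192, center_y_2 = 200, radius_2 = 56, center_x_3 = 68, center_y_3 = 168, radius_3 = 36, py0_4 = 84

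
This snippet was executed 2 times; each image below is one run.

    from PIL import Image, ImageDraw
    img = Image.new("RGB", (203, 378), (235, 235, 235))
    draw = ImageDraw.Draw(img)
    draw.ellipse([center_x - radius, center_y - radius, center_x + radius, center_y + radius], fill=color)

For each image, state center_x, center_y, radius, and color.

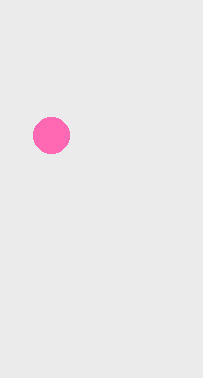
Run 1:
center_x = 51, center_y = 135, radius = 18, color = 'hotpink'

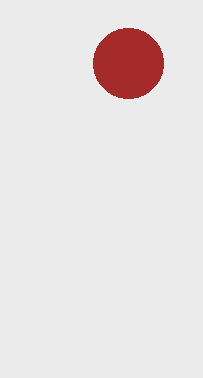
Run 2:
center_x = 128, center_y = 63, radius = 35, color = 'brown'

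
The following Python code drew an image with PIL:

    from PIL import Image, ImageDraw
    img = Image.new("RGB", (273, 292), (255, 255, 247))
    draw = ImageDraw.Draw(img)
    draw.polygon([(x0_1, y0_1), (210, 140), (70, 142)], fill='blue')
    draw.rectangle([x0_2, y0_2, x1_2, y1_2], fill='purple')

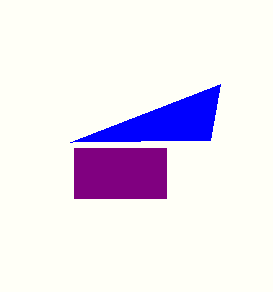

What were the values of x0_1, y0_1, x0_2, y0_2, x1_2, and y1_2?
x0_1 = 220
y0_1 = 84
x0_2 = 74
y0_2 = 148
x1_2 = 166
y1_2 = 198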